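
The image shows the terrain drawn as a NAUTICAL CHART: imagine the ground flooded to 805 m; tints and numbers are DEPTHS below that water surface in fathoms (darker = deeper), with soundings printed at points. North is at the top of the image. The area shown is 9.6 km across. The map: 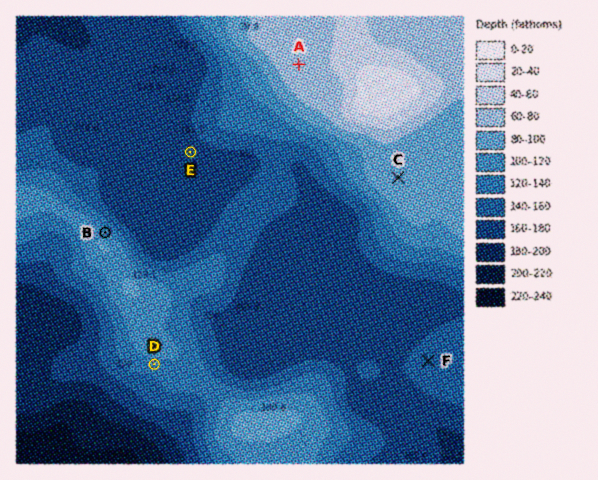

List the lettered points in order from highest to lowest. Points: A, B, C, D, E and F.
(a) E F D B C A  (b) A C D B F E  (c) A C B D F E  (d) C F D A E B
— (c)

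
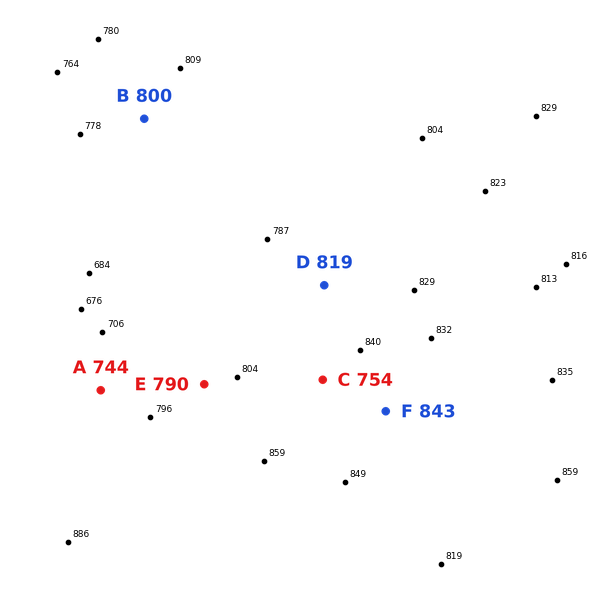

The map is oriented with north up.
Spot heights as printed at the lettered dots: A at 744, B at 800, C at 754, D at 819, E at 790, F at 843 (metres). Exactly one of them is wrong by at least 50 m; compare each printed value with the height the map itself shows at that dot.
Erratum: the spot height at C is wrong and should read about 842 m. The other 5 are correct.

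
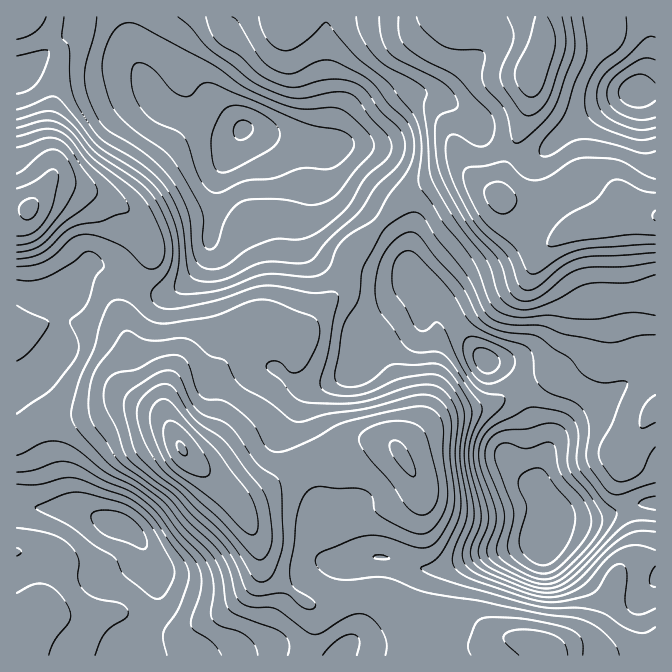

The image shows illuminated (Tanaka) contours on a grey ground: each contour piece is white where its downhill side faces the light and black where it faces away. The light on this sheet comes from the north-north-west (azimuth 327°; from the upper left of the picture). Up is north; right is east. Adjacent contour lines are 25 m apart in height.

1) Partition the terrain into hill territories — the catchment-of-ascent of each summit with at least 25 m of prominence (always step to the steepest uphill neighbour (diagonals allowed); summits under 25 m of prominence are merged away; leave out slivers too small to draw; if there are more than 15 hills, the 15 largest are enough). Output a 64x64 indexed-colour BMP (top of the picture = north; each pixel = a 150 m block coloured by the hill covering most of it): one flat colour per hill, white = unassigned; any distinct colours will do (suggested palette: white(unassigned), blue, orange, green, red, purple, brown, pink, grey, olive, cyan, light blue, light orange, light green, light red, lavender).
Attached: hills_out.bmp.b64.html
<image width="64" height="64" href="data:image/bmp;base64,Qk12CAAAAAAAAHYAAAAoAAAAQAAAAEAAAAABAAQAAAAAAAAIAAATCwAAEwsAABAAAAAAAAAA////ALR3HwAOf/8ALKAsACgn1gC9Z5QAS1aMAMJ34wB/f38AIr28AM++FwDox64AeLv/AIrfmACWmP8A1bDFAHd3d3d3dxEREREREREREREWZmZmZmZmZmZmZmZmZmZhd3d3d3d3ERERERERERERERFmZmZmZmZmZmZmZmZmZmF3d3d3d3dxEREREREREREREWZmZmZmZmZmZmZmZmZmYXd3d3d3d3ERERERERERERERZmZmZmZmZmZmZmZmZmZhd3d3d3d3dxERERERERERERFmZmZmZmZmZmZmZmZmZhF3d3d3d3d3EREREREREREREWZmZmZmZmZmZmZmZmZmYXd3d3d3d3cRERERERERERERZmZmZmZmZmZmZmZmZmZhd3d3d3d3dxERERERERERERFmZmZmZmZmZmZmZmZmZmZ3d3d3d3d3EREREREREREREWZmZmZmZmZmZmZmZmZmZnd3d3d3d3ERERERERERERFBZmZERERGZmZmZmZmZmZmd3d3d3d3cRERERERERERREREREREREREZmZmZmZmZmZ3d3d3d3cRERERERERERFERERERERERERERGZmZmZmZnd3d3d3cREREREREREREURERERERERERERERmZmZmZmd3d3d3ERERERERERERERRERERERERERERERIZmZmZmZ3d3cRERERERERERERERFEREREREREREREREiIiIhmZhEREREREREREREREREREURERERERERERERESIiIiIiIERERERERERERERERERERFERERERERERERESIiIiIiIgREREREREREREREREREREURERERERERERERIiIiIiIiBERERERERERERERERERERREREREREREREREiIiIiIiIERERERERERERERERERERRERERERERERERERIiIiIiIgRERERERERERERERERERFEREREREREREREREiIiIiIiBEREREREREREREREREREUREREREREREREREIoiIiIiIEREREREREREREREREREUREREREREREREREQiiIiIiIgRERERERERERERERERERRERERERERERERERCIoiIiIiBERERERERERERERERERFERERERERERERERCIiIoiIiIEREREREREREREREREREUREREREREREREREIiIiIoiIgRERERERERERERERERERFEREREREREREREQiIiIiKIiBERERERERERERERERERERFEREREREREREQiIiIiIiiIERERERERERERERERERERERFEREREREREQiIiIiIiIigREREREREREREREREREREREUREREREREIiIiIiIiIiIhERERERERERERERERERERERREREREREIiIiIiIiIiIiERERERERERERERERERERERFEREREREIiIiIiIiIiIiIRERERERERERERERERERERERREREREQiIiIiIiIiIiIhEREREREREREREREREREREREUREREQiIiIiIiIiIiIiERERERERERERERERERERERERFERERCIiIiIiIiIiIiIRERERERERERERERERERERERERRERCIiIiIiIiIiIiIlVVERERERVVEREREREREREREREURCIiIiIiIiIiIiIiVVVVEREVVVVRERERERERERERERRCIiIiIiIiIiIiIiJVVVVREVVVVVURERERERERERERESIiIiIiIiIiIiIiIlVVVVVVVVVVVVERERERERERERESIiIiIiIiIiIiIiIiVVVVVVVVVVVVURERERERERERERIiIiIiIiIiIiIiIiJVVVVVVVVVVVVRERERERERERERIiIiIiIiIiIiIiIiIlVVVVVVVVVVVVURERERERERERIiIiIiIiIiIiIiIiIiVVVVVVVVVVVVVRERERERERERIiIiIiIiIiIiIiIiIiJVVVVVVVVVVVVVERERERERERIiIiIiIiIiIiIiIiIiIlVVVVVVVVVVVVURERERERERIiIiIiIiIiIiIiIiIiIiVVVVVVVVVVVVVRERERERESIiIiIiIiIiIiIiIiIiIiJVVVVVVVVVVVVVERERERERIiIiIiIiIiIiIiIiIiIiIlVVVVVVVVVVVVURERERERIiIiIiIiIiIiIiIiIiIiIiVVVVVVVVVVVVVVEREREREiIiIiIiIiIiIiIiIiIiIiJVVVVVVVVVVVVVURERERESIiIiIiIiIiIjMzIiIiIiIlVVVVVVVVVVVVVVERETMzMzIiIiIiIiIzMzMyIiIiIiVVVVVVVVVVVVVTMxMzMzMzMzIiIiIiIjMzMzMiIiIiJVVVVVVVVVVVMzMzMzMzMzMzMyIiIiIjMzMzMzIiIiIlVVVVVVVVVTMzMzMzMzMzMzMzMiIiIjMzMzMzMzIiIiVVVVVVVVVTMzMzMzMzMzMzMzMzIiIzMzMzMzMzMzIiJVVVVVVVVTMzMzMzMzMzMzMzMzMzMzMzMzMzMzMzMzM1VVVVVVVVMzMzMzMzMzMzMzMzMzMzMzMzMzMzMzMzMzlVVVVVVVMzMzMzMzMzMzMzMzMzMzMzMzMzMzMzMzMzOZVVVVVVUzMzMzMzMzMzMzMzMzMzMzMzMzMzMzMzMzM5mVVVVVUzMzMzMzMzMzMzMzMzMzMzMzMzMzMzMzMzMzmZlVVVWTMzMzMzMzMzMzMzMzMzMzMzMzMzMzMzMzMzOZmZmZmZMzMzMzMzMzMzMzMzMzMzMzMzMzMzMzMzMzM5mZmZmZkzMzMzMzMzMzMzMzMzMzMzMzMzMzMzMzMzMz"/>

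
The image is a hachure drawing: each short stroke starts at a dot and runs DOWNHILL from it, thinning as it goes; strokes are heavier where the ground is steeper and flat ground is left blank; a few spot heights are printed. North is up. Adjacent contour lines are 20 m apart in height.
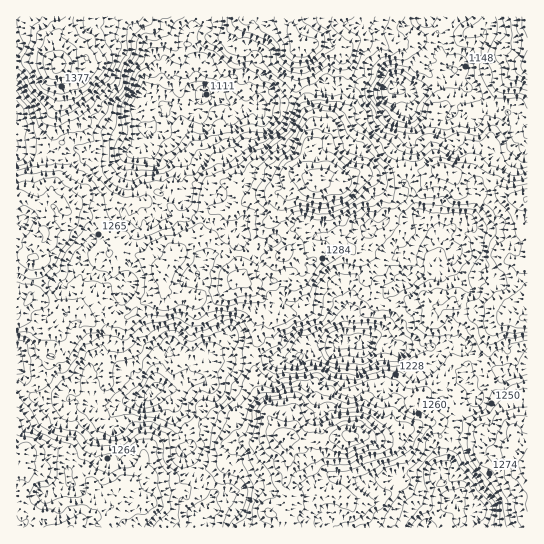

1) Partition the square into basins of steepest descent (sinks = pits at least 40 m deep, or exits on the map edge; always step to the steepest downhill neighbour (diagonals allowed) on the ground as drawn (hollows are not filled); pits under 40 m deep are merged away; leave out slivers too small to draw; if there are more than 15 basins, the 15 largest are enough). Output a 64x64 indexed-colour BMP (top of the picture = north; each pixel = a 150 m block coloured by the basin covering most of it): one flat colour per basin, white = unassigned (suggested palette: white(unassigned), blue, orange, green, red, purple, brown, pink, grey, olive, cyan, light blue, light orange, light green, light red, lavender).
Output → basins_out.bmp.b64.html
<image width="64" height="64" href="data:image/bmp;base64,Qk12CAAAAAAAAHYAAAAoAAAAQAAAAEAAAAABAAQAAAAAAAAIAAATCwAAEwsAABAAAAAAAAAA////ALR3HwAOf/8ALKAsACgn1gC9Z5QAS1aMAMJ34wB/f38AIr28AM++FwDox64AeLv/AIrfmACWmP8A1bDFACIiIiIRERERERREREREREREVVVVVVVVVVVVVVVVVVVVIiIiIiIiERERRERERERERERVVVVVVVVVVVVVVVVVVVUiIiIiIiISERRERERERERERVVVVVVVVVVVVVVVVVVVVSIiIiIiIiIkREREREREREREVVVVVREVVVVVVVVVVVVVIiIiIiJCIkREREREREREREQiIhEREREVVVVVVVVVVVUiIiIiJERERERERERERERERCIiERERERFVVVVVVVVVVSIiIiIkREREREREREREREREIiEREREREVVVVVVVVVVVIiIiIkREREREREREREFEREQiIREREREVVVVVVVVVVVVERCIkREREREREREREERFERCIRERERERVVVVVVVVVVIkRERERERERERERERERBERREIhERERERFVVVVVVVVVUiREREREREREREREREREQREUQhERERERFVVVVVVVVSIiJEREREREREREREREREREREQRERERERERVVVVVRESIRIkRERERERERERERERERERERBERERERERERVVURERERESRERERERERERERERERERERBERERERERERERERERERERJERERERERERERERERERERBEREREREREREREREREREREUREREREREREREREREREREERERERERERERERERERERERREREREREREREREREREREQRERERERERERERERERERERERREREREREREREREREREQREREREREREREREREREREREREURERERERERERERERERBERERERERERERERERERERERERFEREREREREREREREREEREREREREREREREREREREREREUREREREREREREREREQREREREREREREREREREREREREREUREREREREREREREQREREREREREREREREREREREREREUREREREREREREREREERERERERERERERERERERERERERREREREREREREREREQRERERERERERERERERERERERERFERERERERERERERERBEREREREREREREREREREREREREiREREREREREREREREERERERERERERERERERERERESIiIkREQRRERERERERERBERERERERERERERERERERESIiESESEREUREREREREREERERERERERERERERERERERIhEREREREREUREREREREQREREREREREREREREREREREiERERERERERESIiJEREQRERERERERERERERERERERESIRERERERERERIiIiIkQiIhERERERERERERERERERESIhERERERERERIiIiIiIiIiIhERERERERERERERERERIiEREREREREREyIiIiIiIiIiIREREREREREREREREREiIREREREREREzMiIiIiIiIiISERERERERERERERERERIiEREREREzMzMzIiIiIiIiIiIhEREREREREREREREREiIRERERETMzMzMiIiIiIiIiIiERERERERERERERERESIiERERESMzMzMzMiIiIiIiIiIRERERERERERERERERIiIRERESIjMzMzMyIiIiIiIiIhERERERERERERERERIiIhEREiIiMzMzMzMiIiIiIiIiEREREREREREREREREiIiIRIiIiIzMzMzMyIiIiIiIiIRERERERERERERERESImYiMiIiIjMzMzMzIiIiIiIiIhERERERERERERERERJmZjMzMzMzMzMzMzMiIiIiIiIiERERERERERERERESImZmYzMzMzMzMzMzMzIiIjMzMiIRERERERERERERESIiZmZjMzMzMzMzMzMzMzMzMzMzIiIhERERERERERESIiJmZmMzMzMzMzMzMzMzMzMzMzMzIiIiIiEREREiEiIiImZmYzMzMzMzMzMzMzMzMzMzMzIiIiIiIiIiIiIiIiIiZmZjMzMzMzMzMzMzMzMzMzMzMiIiIiIiIiIiIiIiIiJmZmMzMzMzMzMzMzMzMzMzMzMyIiIiIiIiIiIiIiIiImZmYzMzMzMzMzMzMzMzMzMzMzIiIiIiIiIiIiIiIiIiZmZjMzMzMzMzMzMzMzMzMzMzMiIiIiIiIiIiIiIiIiJmZmMzMzMzMzMzMzMzMzMzMzMyIiIiIiIiIiIiIiIiImZmYzMzMzMzMzMzMzMzMzMzMzIiIiIiIiIiIiIiIiIiZmZjMzMzMzMzMzMzMzMzMzMzIiIiIiIiIiIiIiIiIiJmZmMzMzMzMzMzMzMzMzMzMzMiIiIiIiIiIiIiIiIiImZmYzMzMzMzMzMzMzMzMzMzMyIiIiIiIiIiIiIiIiIiZmZjMzMzMzMzMzMzMzMzMzMyIiIiIiIiIiIiIiIiIiJmZmMzMzMzMzMzMzMzMzMzMzIiIiIiIiIiIiIiIiIiImZmYyIjMzMzMzMzMzMzMzMzMiIiIiIiIiIiIiIiIiIiIiIjIiIzMzMzMzMzMzMzMzMyIiIiIiIiIiIiIiIiIiIiIiMyIzMzMzMzMzMzMzMzMzIiIiIiIiIiIiIiIiIiIiIiIzMzMzMzMzMzMzMzMzMzMiIiIiIiIiIiIiIiIiIiIiIjMzMzMzMzMzMzMzMzMzMyIiIiIiIiIiIiIiIiIiIiIiIzMzMzMzMzMzMzMzMzMyIiIiIiIiIiIiIiIiIiIiIiIiMzMzMzMzMzMzMzMzMzIiIiIiIiIiIiIiIiIiIi"/>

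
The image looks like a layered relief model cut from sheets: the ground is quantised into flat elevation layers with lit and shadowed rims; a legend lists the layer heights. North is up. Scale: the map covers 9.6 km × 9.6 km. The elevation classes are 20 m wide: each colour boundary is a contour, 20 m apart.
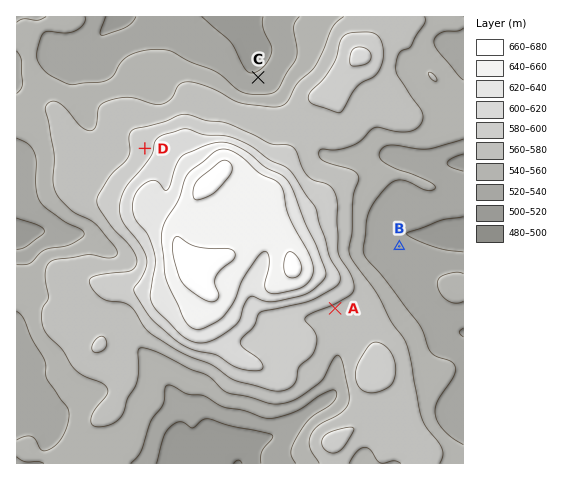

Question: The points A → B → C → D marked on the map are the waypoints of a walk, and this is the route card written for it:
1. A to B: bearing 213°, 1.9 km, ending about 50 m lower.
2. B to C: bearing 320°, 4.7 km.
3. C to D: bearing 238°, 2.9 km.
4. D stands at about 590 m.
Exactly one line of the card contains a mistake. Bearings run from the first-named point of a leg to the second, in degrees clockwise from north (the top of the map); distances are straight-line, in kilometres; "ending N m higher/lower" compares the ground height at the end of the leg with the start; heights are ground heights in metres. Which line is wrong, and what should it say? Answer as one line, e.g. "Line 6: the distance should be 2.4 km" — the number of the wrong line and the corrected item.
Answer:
Line 1: the bearing should be 046°.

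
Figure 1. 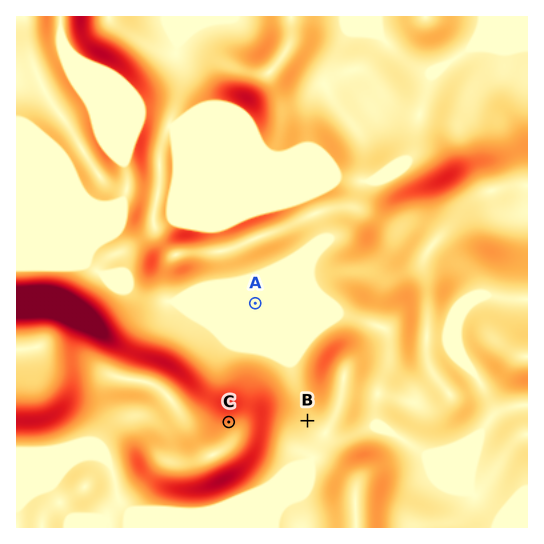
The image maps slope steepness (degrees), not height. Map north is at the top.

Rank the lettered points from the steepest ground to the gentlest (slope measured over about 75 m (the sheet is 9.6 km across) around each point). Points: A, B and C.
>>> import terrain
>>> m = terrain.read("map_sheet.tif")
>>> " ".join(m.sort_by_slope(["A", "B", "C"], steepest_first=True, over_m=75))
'C B A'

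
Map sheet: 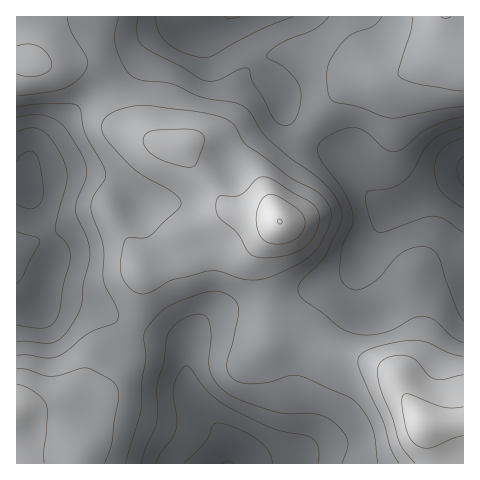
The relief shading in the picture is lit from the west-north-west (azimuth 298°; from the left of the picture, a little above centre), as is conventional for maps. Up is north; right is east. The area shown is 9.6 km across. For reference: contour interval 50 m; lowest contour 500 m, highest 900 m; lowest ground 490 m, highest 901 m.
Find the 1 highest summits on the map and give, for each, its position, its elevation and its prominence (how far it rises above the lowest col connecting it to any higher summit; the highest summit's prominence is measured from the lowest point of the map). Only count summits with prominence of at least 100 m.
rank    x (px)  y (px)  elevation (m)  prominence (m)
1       280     222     901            411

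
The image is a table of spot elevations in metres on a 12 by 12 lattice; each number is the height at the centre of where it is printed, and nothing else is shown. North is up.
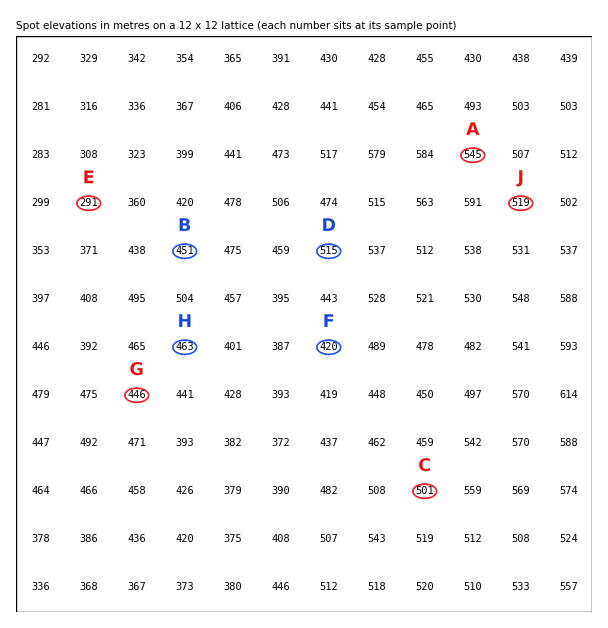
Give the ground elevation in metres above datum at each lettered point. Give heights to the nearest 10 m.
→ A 550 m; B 450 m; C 500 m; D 520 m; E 290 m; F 420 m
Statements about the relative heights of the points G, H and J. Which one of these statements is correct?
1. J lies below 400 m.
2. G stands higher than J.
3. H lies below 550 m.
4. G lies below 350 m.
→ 3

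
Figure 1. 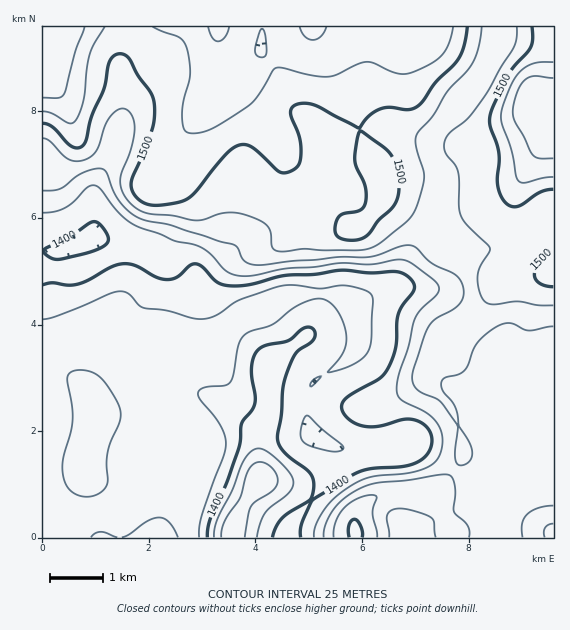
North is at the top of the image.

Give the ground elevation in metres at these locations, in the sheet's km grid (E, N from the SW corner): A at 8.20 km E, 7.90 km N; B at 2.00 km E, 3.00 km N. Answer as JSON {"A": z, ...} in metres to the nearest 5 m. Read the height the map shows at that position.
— {"A": 1485, "B": 1360}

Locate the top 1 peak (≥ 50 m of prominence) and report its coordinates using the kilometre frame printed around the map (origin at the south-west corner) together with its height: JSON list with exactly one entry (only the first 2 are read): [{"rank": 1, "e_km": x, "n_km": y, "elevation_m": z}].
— [{"rank": 1, "e_km": 4.09, "n_km": 1.11, "elevation_m": 1469}]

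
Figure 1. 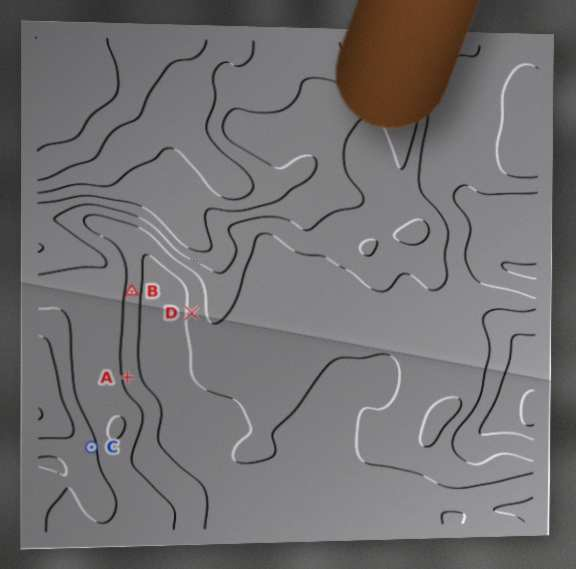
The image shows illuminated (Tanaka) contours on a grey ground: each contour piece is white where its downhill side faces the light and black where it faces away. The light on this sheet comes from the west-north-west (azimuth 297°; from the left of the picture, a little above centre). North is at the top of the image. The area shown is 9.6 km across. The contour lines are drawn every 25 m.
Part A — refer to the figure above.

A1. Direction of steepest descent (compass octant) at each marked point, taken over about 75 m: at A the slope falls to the E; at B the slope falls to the E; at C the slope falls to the E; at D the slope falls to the W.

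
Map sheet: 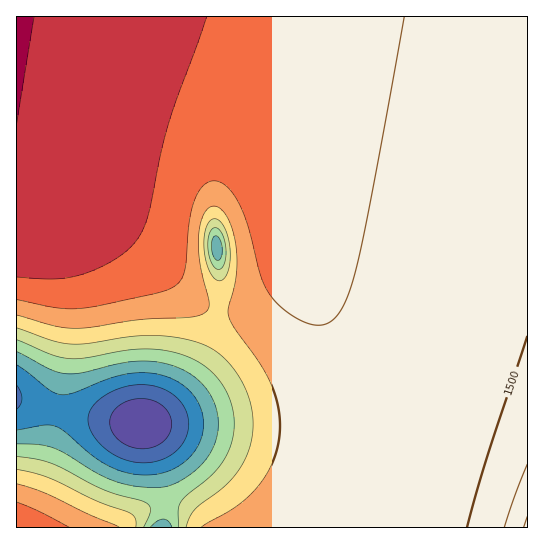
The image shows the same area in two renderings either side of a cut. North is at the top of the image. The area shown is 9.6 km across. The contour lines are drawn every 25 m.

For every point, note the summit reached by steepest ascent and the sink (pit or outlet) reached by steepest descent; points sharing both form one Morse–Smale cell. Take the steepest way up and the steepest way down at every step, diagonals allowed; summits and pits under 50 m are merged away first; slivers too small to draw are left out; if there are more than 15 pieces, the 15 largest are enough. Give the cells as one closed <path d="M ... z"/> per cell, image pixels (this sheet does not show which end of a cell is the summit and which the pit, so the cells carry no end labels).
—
<path d="M527 16l-511 1 1 24 125 22 49 14 16 8 23 18 25 32 20 50 16 65 42 85 8 23 7 29 1 52-4 24-8 27-19 38 210-1z"/><path d="M19 191l-3 0 0 208 6 4 48 10 72 11 9 14 10 35 4 22-2 33 154 0 16-29 10-25 6-35 0-41-8-40-8-23-37-72-7-21 0 28-9 19-23 16-16 6-19 1-12-3-16-9-52-53-28-20-37-18z"/><path d="M19 41l-3 1 1 149 60 18 44 22 21 16 43 45 14 12 11 5 12 3 24-3 16-6 18-14 9-19 0-20-12-56-9-29-13-30-25-32-23-18-38-16-47-10z"/><path d="M17 400l0 128 146-1 2-12-2-36-8-30-13-25-72-11z"/>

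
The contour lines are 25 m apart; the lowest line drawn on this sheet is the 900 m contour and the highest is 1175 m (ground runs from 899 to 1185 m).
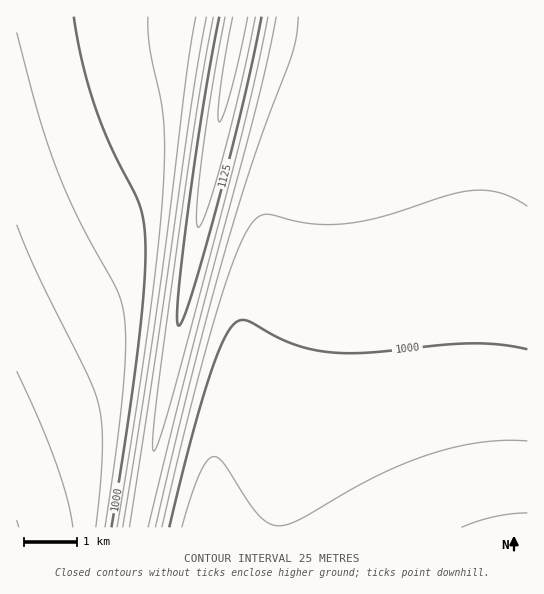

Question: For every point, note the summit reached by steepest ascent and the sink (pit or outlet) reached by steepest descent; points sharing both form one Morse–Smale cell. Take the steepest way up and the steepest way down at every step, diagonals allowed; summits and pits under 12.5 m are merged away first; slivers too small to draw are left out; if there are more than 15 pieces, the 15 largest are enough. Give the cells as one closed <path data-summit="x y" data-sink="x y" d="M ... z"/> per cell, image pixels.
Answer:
<path data-summit="238 27" data-sink="527 527" d="M527 16l-287 1-101 511 389-1z"/><path data-summit="238 27" data-sink="17 527" d="M239 16l-223 1 1 511 122-1 101-506z"/>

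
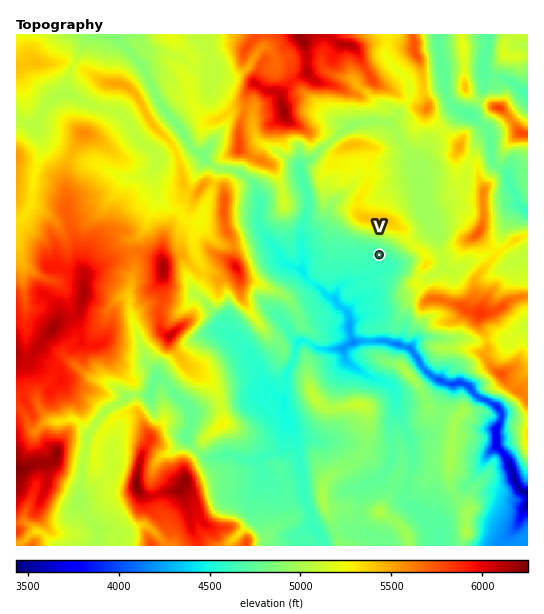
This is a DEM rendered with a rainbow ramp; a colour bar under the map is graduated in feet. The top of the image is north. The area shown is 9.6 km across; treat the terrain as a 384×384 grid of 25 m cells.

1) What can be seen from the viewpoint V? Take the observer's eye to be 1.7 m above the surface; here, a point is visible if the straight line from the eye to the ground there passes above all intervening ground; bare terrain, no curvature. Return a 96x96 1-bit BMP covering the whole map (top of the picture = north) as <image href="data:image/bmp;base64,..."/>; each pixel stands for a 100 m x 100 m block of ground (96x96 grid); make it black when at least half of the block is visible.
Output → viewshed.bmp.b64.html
<image width="96" height="96" href="data:image/bmp;base64,Qk2+BAAAAAAAAD4AAAAoAAAAYAAAAGAAAAABAAEAAAAAAIAEAAATCwAAEwsAAAIAAAAAAAAA////AAAAAAAAAAAAABAAAAAAAAAAAAAAADAAAAAAAAAAAAAAAAAAAAAAAAAAAAAAD8AAAAAAAAAAAAAAH4AAAAAAAAAAAAAAHgAAAAAAAAAAAAAAOAAAAAAAAAAAAAAAOAAAAAAAAAAAAAAAOAAAAAAAAAAAAACAeAAAAAAAAAAAAAGAeAAAAAAAAAACAAOA+AAAAAAAAAADAAOA8AAAAAAAAAADAAGJ4AAAAAAAAAAAgAHNwAAAAAAAAACAgAH/wAAAAAAAAACAgAH/gAAAAAAAAACAgAHAAAAAAAAAAAABgAD4AAAAAAAAAAADgABwAAAAAAAAAAAAAABwAAAAAAAAAAAAAADgACAAAAAAAAAAAADAAfAAAAAAAAAAAAAAA+AAAAAAAAAAAAAAA+AAAAAAAAAAAAAAA4AAAAAAAAAAAAAAAwAAf/AAAAAAAAAAAwAA//AAAAAAAAAAAwAB/8AAAAAAAAAABwAB/4AAAAAAAAAABwAB/wAAAAAAAAAAHgAD/gAgAAAAAAAAfgAD/gBgAAAAAAAAeAAD/ADAAAAAAAAAAAAD+AeAAAAAAAAAAAAD+B+AAAAAAAAAAAAjAPwAAAAAAAAEAAAgAAAAAAAAAAAEAABAYAAAAAAAAAAGAAGA+AAAAAAAAAADAAMD+HAAAAAAAAABAAMD+P4AAAAAAAAAAAYH+H4AAAAAAAAAAAwH8BAAAAAAAAAAABgP4AAQAAAAAAAAABgf4HwwAAAAAAAAADAfgB4cAAAAAAAAADB/AAeGAAAAAAAAADP+A4fAAAAAAAAAAD/4AP/gAAAAAAAAAD/gAH/gAAAAAAAAAD+ADP/wAAAAAAAAAH8ADf/4AAAAAAAAAH4AGf/4AAAAAAAAAHwAGf/wAAAAAAAAAHwAEf/gAAAAAAAAAHgAEP/AAAAAAAAAAPgAAf8AAAAAAAAAAPgAAf8AAAAAAAAAAPAAAfwAAAAAAAAAAfAgAMAAAAAAAAAAAfAwAAAAAAAAAAAAAeAwAAAAAAAAAAAAAeAwAAAAAAAAAAAAAcAwAAAAAAAAAAAAAcAgAAAAAAAAAAAAAYAgAAAAAAAAAAAAAYAAAAAAAAAAAAAAAAAAAAAAAAAAAAAAAAAAAAAAAAAAAAAAAAeAAAAAAAAAAAAAAA8AAAAAAAAAAAAAAPAAAAAAAAAAAAAAAGAAAAAAAAAAAAAAACAAAAAAAAAAAAAAAAAAAAAAAAAAAAAAAAAAAAAAAAAAAAAAAAAAAAAAAAAAAAAAAAAAAAAAAAAAAAAAAAAAAAAAAAAAAAAAAAAAAAAAAAAAAAAAAAAAAAAAAAAAAAAAAAAAAAAAAAAAAAAAAAAAAAAAAAAAAAAAAAAAAAAAAAAAAAAAAAAAAAAAAAAAAAAAAAAAAAAAAAAAAAAAAAAAAAAAAAAAAAAAAAAAAAAAAAAAAAAAAAAAAAAAAAAAAAAAAAAAAAAAAAAAAAAAAAAAAAAAAAAAAAAAAAAAAAAAAAAAAAAAAAAAAAAAAAAAAAAAAAAAAAAAAAAAAAAAAAAAAAAAAAA="/>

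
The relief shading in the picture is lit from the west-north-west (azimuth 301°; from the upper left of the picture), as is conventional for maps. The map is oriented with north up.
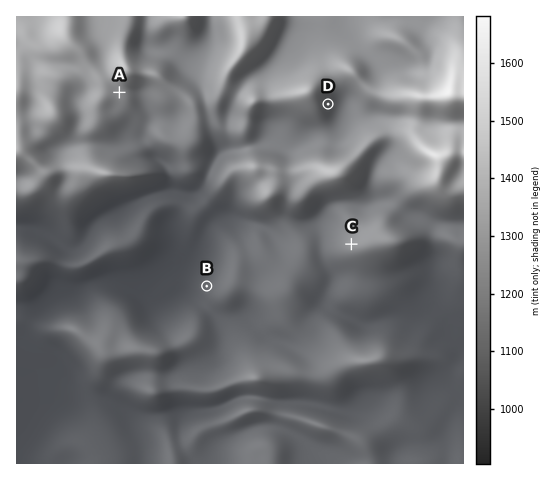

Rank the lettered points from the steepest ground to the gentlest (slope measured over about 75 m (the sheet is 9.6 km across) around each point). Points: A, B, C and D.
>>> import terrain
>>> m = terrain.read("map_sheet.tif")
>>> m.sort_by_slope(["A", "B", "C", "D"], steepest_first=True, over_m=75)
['D', 'B', 'C', 'A']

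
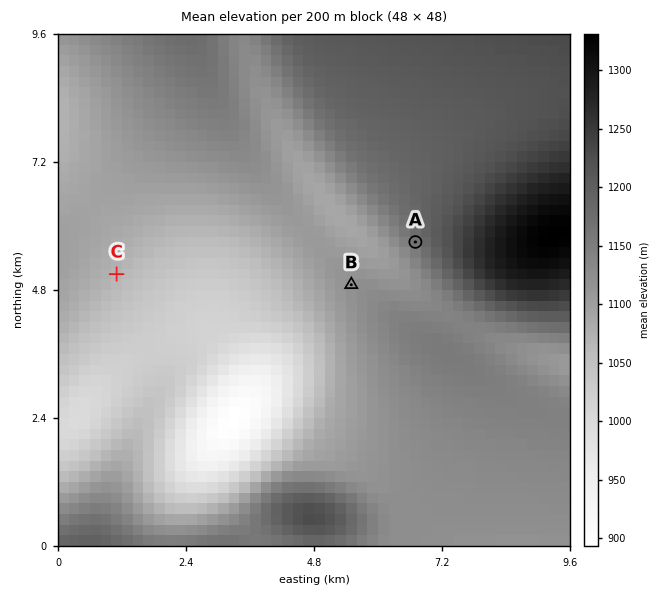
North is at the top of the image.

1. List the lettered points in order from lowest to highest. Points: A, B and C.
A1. C B A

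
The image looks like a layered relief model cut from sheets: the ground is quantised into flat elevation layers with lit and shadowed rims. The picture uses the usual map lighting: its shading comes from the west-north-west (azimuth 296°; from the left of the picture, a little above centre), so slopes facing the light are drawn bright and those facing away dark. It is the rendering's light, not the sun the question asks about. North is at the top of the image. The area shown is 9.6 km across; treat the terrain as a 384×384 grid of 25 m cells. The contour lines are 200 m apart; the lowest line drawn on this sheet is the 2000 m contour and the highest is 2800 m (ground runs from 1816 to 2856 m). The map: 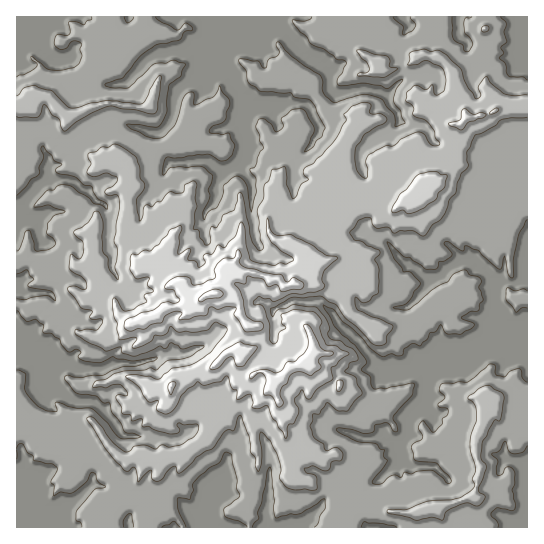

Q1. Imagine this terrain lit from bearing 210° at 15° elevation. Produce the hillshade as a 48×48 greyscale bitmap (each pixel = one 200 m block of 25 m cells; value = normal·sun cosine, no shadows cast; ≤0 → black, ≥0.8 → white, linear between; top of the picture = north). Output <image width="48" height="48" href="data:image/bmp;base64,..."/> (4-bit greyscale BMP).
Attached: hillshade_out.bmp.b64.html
<image width="48" height="48" href="data:image/bmp;base64,Qk32BAAAAAAAAHYAAAAoAAAAMAAAADAAAAABAAQAAAAAAIAEAAATCwAAEwsAABAAAAAAAAAAAAAAABEREQAiIiIAMzMzAERERABVVVUAZmZmAHd3dwCIiIgAmZmZAKqqqgC7u7sAzMzMAN3d3QDu7u4A////ACSqZnh0dWZiJJzKVbvLR6ac7u3JWJkCliWYhWhldlVCRYmGNrupeJWLuHZlSZYpgRWIh0U1iGZGU1VUR6uquFE0EAEABGRpEAZ3mWRHmYl4RGV3aL3KdiEgASIQAkQhADmXiJaamaqJVoaJeLyBR0VTEBAAR2UAAImYdnm7mLiph4ibd6oEp3ZkIAI3uIQAAZmYh3q4VlNVeYmqeMhpQ0MxIUuqiJICe5iIiIqAAAAASXipechxAAAAAWZlV4QpuYd4dngAI2h0Rmiae8gwAAAyN1RCR3VZdohjJXAG7e6olkeKnNcgI4uXpkQRV2V3V3MAIAAP3Myol1aKzdcTadlog1IWeHZlZhAAAAPtmtumeHWbz8IYe7ZlRWVImIdDMQAAPN/qrdl1eIitvWJ6nJQQASNIcyIAAAEkuEMouAAUerrLuDSqmAAAAABGAAAAAAAlMAAAAAAAOKvKgxWpYgAAExBSAAAAAAAlebuTVCEAAUq4MBVmREIDy4V0MiEAAFV73u7v/blVUxRCECQ0EAAP6omWd1MBEqm93cmu/rvO2lEDMQJDAAD/hop4upZEZpq8t0R8+7vO25eKMAaQAA/1FHd6yWVWqJqqQ2ebI1a9y73VABQQAP8gAANplUVHqWdySpmkAAJ4u76gAIAADvMBIzA4d3QZuiM1umiQAiJpZqgQLLmq/1F3hkICNUAqlXd6hVhQioiVAAAEvc7KtAd0MSIAAgApUcmpd5kDzKgwABRUYQACQkhCEABlEAB7Yph2d3UHqGQAAUIAAAA2MnUSAArYYATpQUQBRGMIghIwAAAAAGqSAiAAAc6WVq7FQBAGeIIZcBMgAAAAC7YAAAAADMpjbNxkMBBbmFE4UEQSADIALCACMyEFzapmqYU0NSSWMTAXQUMiABMQaAAkVkSM3Mt3YyIkV2imZ1AoUSIwAQIAZREjQzeZm8yXQzMlZrWJpQDKUgIgAAMwNCI0I2dVZ5mGRERGVWYiACy5UiEBADUgViE0N1ITZTRTQ0VWVkczOeyJUSEBAAEAliEldyAFZEIAElVmVmZqzbqqMBIAAAYDhhI1ZCAnZmIAA0VVZlNbuXV1ABNWVstUZCNAIzI0VUEAEzNEZVR8uFMgAAKruqQDd0NREjJBABECRTNFZYaIhDIAAAE2UwAFuBNEAzRUIAAIqWd4dbiJp1MRJZgUIzEHkAQwSWVmUBOclomZiLmMhFZ5vcYkJGQWICIAyTRDAKy1JFN5q4Z4ADRnZmEiMBADRXQrsAAABtlAMwBUNAAwAQAAAjAiAAAJ3czdABAASoQjZAIQAAAAAiEhEiFFAhA92qukAaqt20EUcwQAAAAAADiXYhAjNBCsYmcQBovdqGZ4gAMAAEMAIlZVVhAAIiW1ATAAHLiGNIqYIAQAEWEJl2QzRlMyNEZAAjAI79phASMyABYSMSBqZ2VTFXiXdTUyIwCu63UiEQAiAJlTIQFlRlVTEzM1UCVWZRnZZCNEMARUAbdAEgFTVDRSIyACADVqp32TMzRVMAZkA3QgEQ=="/>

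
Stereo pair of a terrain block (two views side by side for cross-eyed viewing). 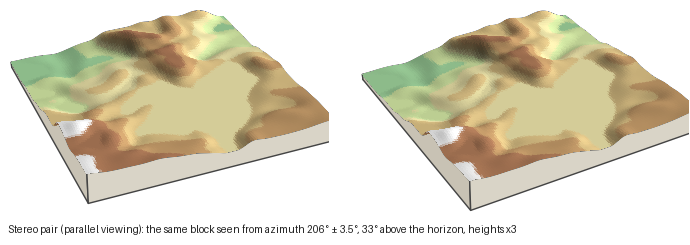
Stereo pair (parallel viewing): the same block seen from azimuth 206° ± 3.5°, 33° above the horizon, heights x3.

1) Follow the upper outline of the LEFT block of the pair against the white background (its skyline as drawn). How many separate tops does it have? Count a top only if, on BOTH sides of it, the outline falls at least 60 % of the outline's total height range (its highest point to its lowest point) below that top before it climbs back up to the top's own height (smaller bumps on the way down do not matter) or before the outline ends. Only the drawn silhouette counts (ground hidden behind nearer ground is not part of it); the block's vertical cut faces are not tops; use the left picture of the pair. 0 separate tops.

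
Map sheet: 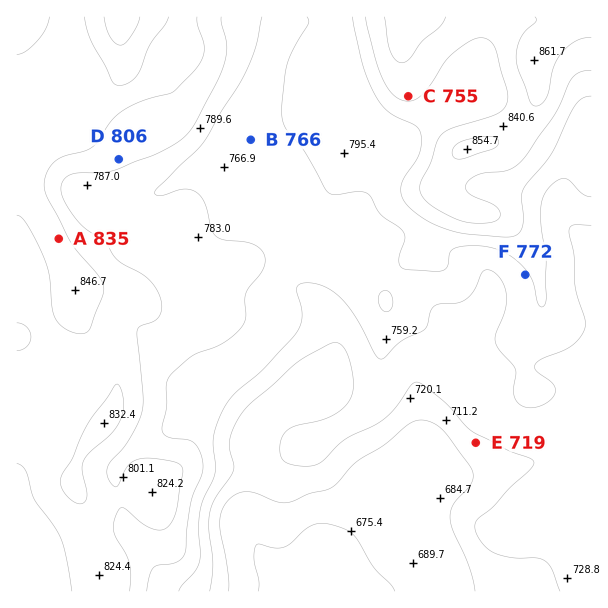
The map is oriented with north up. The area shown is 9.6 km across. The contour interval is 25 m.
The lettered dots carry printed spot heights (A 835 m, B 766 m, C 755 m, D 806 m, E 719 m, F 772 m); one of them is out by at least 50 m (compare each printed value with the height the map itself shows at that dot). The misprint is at C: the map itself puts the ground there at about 830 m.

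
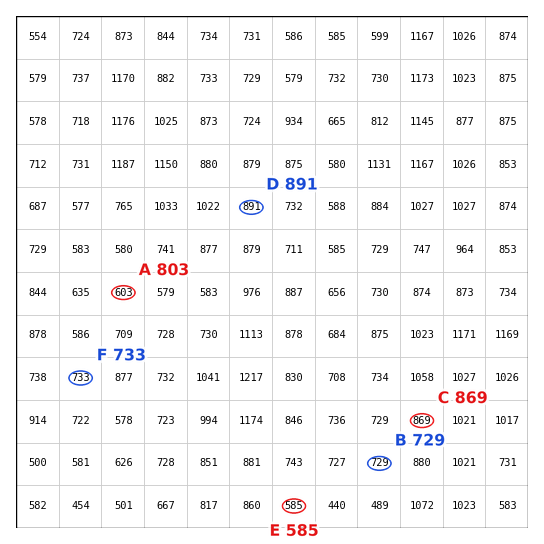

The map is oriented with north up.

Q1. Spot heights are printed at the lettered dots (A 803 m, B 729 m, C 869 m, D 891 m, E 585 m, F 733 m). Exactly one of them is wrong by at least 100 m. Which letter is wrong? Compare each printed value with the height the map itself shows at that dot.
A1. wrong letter A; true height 603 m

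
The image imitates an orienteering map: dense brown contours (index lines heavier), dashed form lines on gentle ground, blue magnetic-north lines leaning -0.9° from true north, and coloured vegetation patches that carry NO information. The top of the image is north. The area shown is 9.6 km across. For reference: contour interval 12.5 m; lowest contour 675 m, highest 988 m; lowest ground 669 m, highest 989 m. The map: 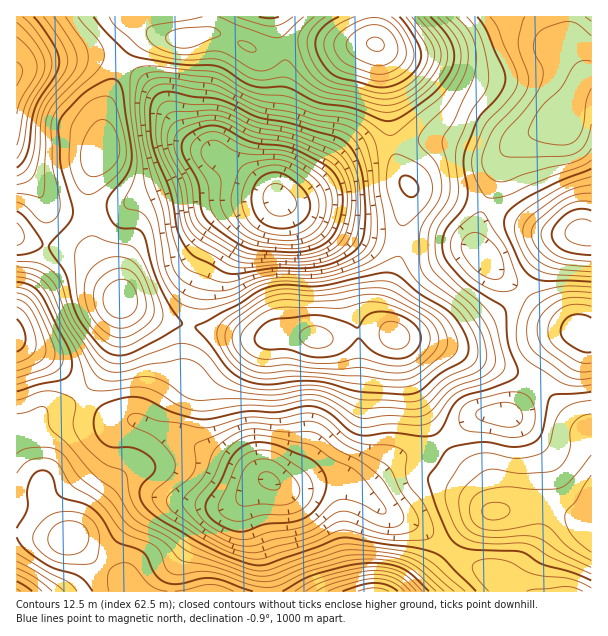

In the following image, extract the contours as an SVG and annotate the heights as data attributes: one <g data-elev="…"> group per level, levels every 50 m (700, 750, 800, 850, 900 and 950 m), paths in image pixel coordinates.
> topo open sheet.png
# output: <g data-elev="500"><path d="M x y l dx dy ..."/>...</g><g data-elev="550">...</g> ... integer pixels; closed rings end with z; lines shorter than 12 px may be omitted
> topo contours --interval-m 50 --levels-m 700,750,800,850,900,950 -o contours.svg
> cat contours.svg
<g data-elev="700"><path d="M273 234l-13-4-9-6-7-12-2-14 3-15 7-10 11-6 13-2 15 5 18 13 8 11 2 13-4 14-10 9-14 5z"/></g><g data-elev="750"><path d="M236 531l-12-4-11-6-6-8-2-7 2-6 13-18 11-24 9-10 14-6 19 2 36 14 12 10 5 11 0 12-7 13-10 11-15 7-27 2-21 7z"/><path d="M591 352l-9 0-12-7-7-6-2-7 2-9 7-7 11-2 10 4"/><path d="M17 319l6 8 3 12-3 8-6 5"/><path d="M293 252l-33-1-12-3-18-9-23-18-6-12-4-29-15-28 0-9 5-8 17-8 15-1 33 16 30 4 12 3 29 14 10 8 7 12 3 14-2 18-5 16-7 9-9 6-13 5z"/></g><g data-elev="800"><path d="M489 591l-13-15-4-9 1-3 4-3 12-2 20 3 18 10 9 3 36 4 19 9"/><path d="M249 558l-21-6-22-12-38-23-11-10-5-7 1-6 19-20 3-6 0-6-6-10-11-12-8-6-20-9-2-5 1-4 5-2 4 0 20 7 46 7 42-11 32 2 25-6 9 0 14 6 19 17 9 5 14 4 24 1 9 3 5 4 1 5-2 13 2 9 4 8 12 15 7 13 4 14-1 4-2 4-9 2-30 0-18-3-24-6-9-1-30 13-45 15-8 1z"/><path d="M506 437l-17-4-19-2-6-2-3-3-2-6 0-6 3-6 4-4 6-3 31-8 13-1 11 3 5 6 3 9 0 10-2 8-5 5-6 3z"/><path d="M591 385l-15 1-11-2-32-20-8-6-5-7-3-7-1-9 1-12 3-11 6-12 5-5 30-9 30 1"/><path d="M500 291l-14-4-14-9-14-15-7-12 0-9 4-10 12-12 12-8 3 0 3 2 20 32 12 32 1 6-3 4-6 3z"/><path d="M17 287l13 4 8 9 22 44 3 13-2 9-6 6-38 12"/><path d="M236 267l-9-3-30-18-8-6-6-10-8-42-14-32-5-15 1-28 2-6 5-5 7-1 20 3 28 1 12 4 26 13 40 9 42 15 8 7 7 12 5 20 1 30-4 22-8 12-15 10-18 5z"/><path d="M591 160l-10 6-30 11-44 18-16 3-5-1-3-3-10-23-1-9 1-9 12-28 26-29 5-7 2-8-4-15-10-21-7-18-7-10"/><path d="M23 17l10 10 12 17 6 12 1 9-4 12-18 30-7 39-6 12"/></g><g data-elev="850"><path d="M444 591l-32-27-11-5-18-3-24-1-15 1-38 11-30 13-10 2-15-2-41-14-26-5-6-3-9-12-8-6-25-10-8-6-18-23-30-24-14-19-7-7-9-3-17 0-9 1-7 5"/><path d="M17 561l21 12 26 18"/><path d="M591 455l-19 24-11 8-7 2-20 0-28-2-17 2-9 3-6 4-3 5-2 8 2 9 3 6 5 3 7 3 15 0 35-6 9 1 7 5 17 18 22 12"/><path d="M198 299l-12-4-9-6-7-10-5-12-8-49-12-35-8-54-2-32 2-13 4-7 8-4 10-1 54 6 44 22 33 5 28 10 29 4 12 5 9 7 5 7 4 11 2 40 6 38-1 16-7 13-15 9-32 11-18 2-28-1-14 2-15 4-27 14-16 2z"/><path d="M17 267l19 3 8 4 7 6 6 8 8 24 7 14 24 36 6 6 6 3 15 1 24-7 38-6 7 2 7 4 14 15 6 5 21 7 33 3 29-5 12 0 15 3 24 12 9 3 25-1 26 2 12-3 24-22 24-10 7-4 5-6 2-7-1-10-4-12-11-20-11-12-32-24-6-7-2-8 0-34 5-9 14-21 3-14-2-12-3-9-5-7-12-12-1-8 5-10 19-18 7-10 14-23 4-17 0-12-4-10-7-11-11-10"/><path d="M591 193l-16 2-14 6-25 21-3 5-2 6 2 7 4 8 13 12 14 4 27 3"/><path d="M65 17l20 28 3 9 0 9-7 12-27 28-7 13-2 10 0 59-2 10-4 2-22-4"/></g><g data-elev="900"><path d="M416 591l-9-10-9-6-11-3-12-2-16 2-29 7-13 5-11 7"/><path d="M60 554l14 0 10-5 4-6 1-7-2-6-4-5-8-4-9 0-7 2-7 5-4 8 0 7 5 6z"/><path d="M389 380l16-1 12-4 25-21 4-6 2-6-4-13-9-12-37-23-11-5-21-1-48 8-31-2-12 1-15 7-24 16-7 6-3 8 0 12 7 12 10 10 12 6 12 1 27-2 69 5z"/><path d="M120 338l12-3 15-11 6-7 1-9-7-24-9-17-10-8-14-2-12 3-11 9-5 10-2 14 4 16 7 13 12 11z"/><path d="M89 176l7 0 11-4 7-7 5-9 1-9-3-12-6-11-6-4-6 0-6 4-6 10-5 10-2 11 1 9 3 7z"/><path d="M202 17l-50 9-5 4 0 6 7 9 14 7 18 3 26-4 7 0 9 4 21 13 9 3 11-1 13-9 5-1 20 21 14 9 65 15 15-3 16-10 14-14 9-15 1-9-3-10-5-9-15-18"/><path d="M304 17l-20 18-8 3-36-12-21-9"/></g><g data-elev="950"><path d="M389 591l-15-3-16 3"/><path d="M316 348l7 0 6-3 4-4 0-5-4-5-8-4-7-1-7 1-7 6 0 6 6 6z"/><path d="M390 348l8 1 6-2 4-3 2-6-2-6-3-5-6-4-7-2-10 3-3 9 3 9z"/><path d="M354 17l-16 8-10 8-4 9 2 11 7 12 8 6 30 9 10 1 11-2 10-5 8-8 4-9-1-9-6-13-8-11-8-7"/></g>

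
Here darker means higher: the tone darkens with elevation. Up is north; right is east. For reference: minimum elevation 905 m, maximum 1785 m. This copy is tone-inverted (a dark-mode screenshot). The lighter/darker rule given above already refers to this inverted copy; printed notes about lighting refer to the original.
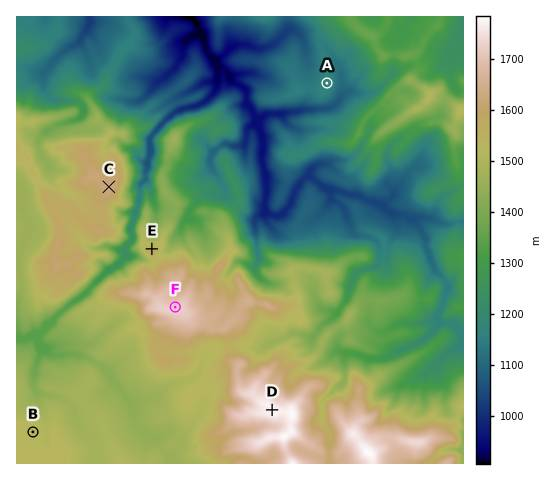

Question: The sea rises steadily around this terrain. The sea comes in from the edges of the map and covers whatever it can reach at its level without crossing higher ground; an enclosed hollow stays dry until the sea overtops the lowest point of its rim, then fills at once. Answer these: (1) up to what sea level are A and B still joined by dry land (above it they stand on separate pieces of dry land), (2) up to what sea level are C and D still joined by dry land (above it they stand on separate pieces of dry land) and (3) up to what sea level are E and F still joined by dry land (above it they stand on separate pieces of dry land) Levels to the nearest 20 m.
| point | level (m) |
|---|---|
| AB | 1140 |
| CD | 1340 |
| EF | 1540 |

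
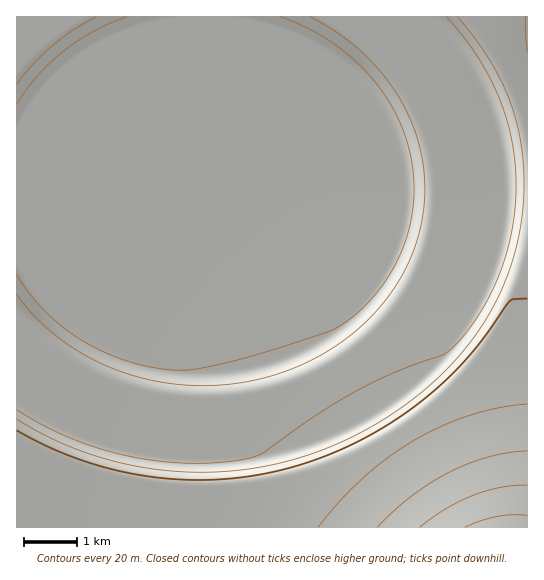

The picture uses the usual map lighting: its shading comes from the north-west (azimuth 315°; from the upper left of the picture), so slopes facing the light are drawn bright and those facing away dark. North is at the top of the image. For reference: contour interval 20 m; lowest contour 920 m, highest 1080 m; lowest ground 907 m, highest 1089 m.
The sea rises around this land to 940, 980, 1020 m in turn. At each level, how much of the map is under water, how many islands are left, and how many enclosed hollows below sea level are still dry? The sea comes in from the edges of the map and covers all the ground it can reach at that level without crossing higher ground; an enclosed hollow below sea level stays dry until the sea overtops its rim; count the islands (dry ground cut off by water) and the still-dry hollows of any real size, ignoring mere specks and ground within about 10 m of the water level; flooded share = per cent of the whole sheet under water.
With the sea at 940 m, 49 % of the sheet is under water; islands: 0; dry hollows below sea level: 0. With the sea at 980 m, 78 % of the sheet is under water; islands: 0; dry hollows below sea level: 0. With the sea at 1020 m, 93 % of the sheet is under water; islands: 0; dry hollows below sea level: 0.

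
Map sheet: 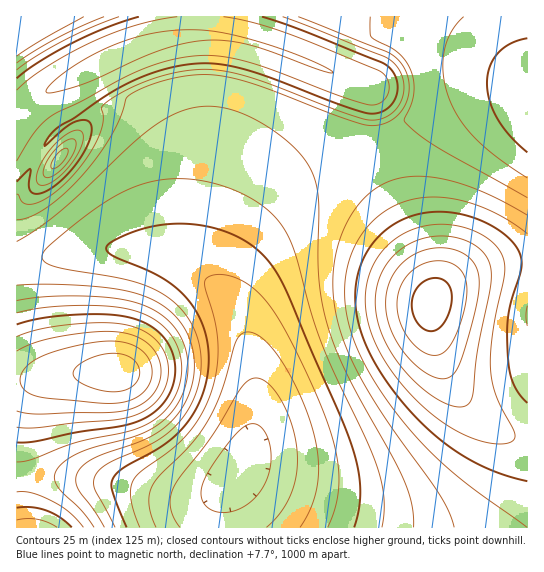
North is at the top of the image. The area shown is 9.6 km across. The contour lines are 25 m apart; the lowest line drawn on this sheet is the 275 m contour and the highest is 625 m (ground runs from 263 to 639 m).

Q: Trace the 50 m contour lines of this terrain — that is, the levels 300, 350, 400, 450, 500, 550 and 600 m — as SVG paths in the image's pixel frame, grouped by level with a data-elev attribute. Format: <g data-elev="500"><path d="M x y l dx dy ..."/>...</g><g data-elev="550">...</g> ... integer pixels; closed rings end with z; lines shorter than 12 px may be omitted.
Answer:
<g data-elev="300"><path d="M180 527l-7-10-3-11 1-11 3-9 38-51 29-47 6-7 8-3 7 1 7 5 13 18 11 25 4 26-1 21-5 20-10 18-15 15"/></g><g data-elev="350"><path d="M140 527l-9-28 0-10 2-8 8-10 30-21 16-16 15-20 10-24 5-24 1-25-4-22-9-36 1-4 3-2 10-3 12 2 14 6 12 9 10 12 22 34 28 58 15 42 7 33-2 29-4 15-5 13"/></g><g data-elev="400"><path d="M115 527l-20-37-1-7 1-6 4-7 9-7 38-16 15-9 12-9 9-11 11-17 6-20 2-20-3-20-5-15-9-13-11-12-14-9-14-7-18-5-74-14-8-4-2-3-1-4 5-8 23-19 25-19 20-13 31-13 16-3 16-1 16 1 17 3 32 11 26 17 9 9 8 11 9 23 16 57 11 32 13 31 32 67 11 28 6 30 0 15-2 13"/><path d="M527 178l-29-20-22-19-15-18-12-22-6-24 1-22 7-20 13-16"/></g><g data-elev="450"><path d="M94 527l-12-16-24-24-3-8 1-8 8-9 12-8 18-7 45-12 15-8 12-9 12-15 8-18 2-20-3-19-8-15-11-13-15-9-18-7-24-4-34-2-32 1-26 4"/><path d="M17 220l10-2 12-6 28-21 21-22 19-26 12-22 8-24 14-8 23-8 18-4 17-2 15 0 17 3 31 9 75 29 30 9 16-1 8-4 7-5 8-13 3-15-3-15-8-13-12-8-88-34"/><path d="M527 215l-36-19-33-13-29-6-27 1-21 7-19 16-16 22-10 28-3 24 1 26 5 25 9 27 13 26 18 30 62 88 8 16 5 14"/><path d="M104 17l-47 21-40 25"/></g><g data-elev="500"><path d="M72 527l-13-10-13-7-15-3-14 1"/><path d="M17 442l17 0 43-10 42-6 23-6 13-9 11-12 7-13 2-16-3-17-8-15-13-12-18-8-24-3-34 0-33 3-25 6"/><path d="M527 403l-8-9-5-9-4-11-2-13-1-27 1-19 14-50-2-11-6-11-12-11-16-9-19-7-18-4-18 0-17 3-16 7-13 9-12 12-9 14-6 16-3 17 1 17 3 19 7 19 9 18 14 21 17 22 19 20 18 16 20 14 20 11 22 8 22 6"/><path d="M17 182l13-13-1 17 3 7 9 0 13-7 15-13 12-16 8-16 3-14-2-4-3-2-5-1-7 2-10 6-20 18 2-7 6-8 69-45 27-12 26-7 32-4 31 5 28 8 70 27 31 10 8 0 7-1 7-5 4-5 4-9 0-11-4-9-7-8-81-34-43-14"/><path d="M139 17l-32 10-33 15-33 19-24 17"/></g><g data-elev="550"><path d="M17 411l10 2 14 1 69-2 19-2 13-6 10-9 6-10 3-14-3-14-8-12-13-8-16-5-26 0-36 5-24 5-18 9"/><path d="M453 406l8 1 5-1 4-4 2-5 6-47 12-63 1-17-5-15-13-11-19-7-20-1-13 3-12 5-11 8-9 9-7 10-4 12-3 14 1 13 3 15 5 14 7 14 11 14 12 14 13 11 14 9z"/><path d="M45 177l4 1 5-3 13-12 8-14 1-6-2-4-4 0-5 2-12 12-9 14-1 6z"/><path d="M47 93l12-2 26-8 54-25 24-9 24-6 19-3 24 1 21 4 69 25 13 3-7-6-24-10-51-18-37-8-36-1-21 3-19 4-36 13-20 11-20 13-13 12-3 4z"/></g><g data-elev="600"><path d="M106 391l17 0 7-3 6-5 3-5 1-7-2-6-5-6-12-5-16 0-17 5-13 10-2 6 5 6 13 6z"/><path d="M433 355l5 0 5-2 9-11 10-23 5-22-1-15-4-10-8-7-12-4-16 2-15 8-9 12-5 16 1 18 8 17 12 15 8 4z"/></g>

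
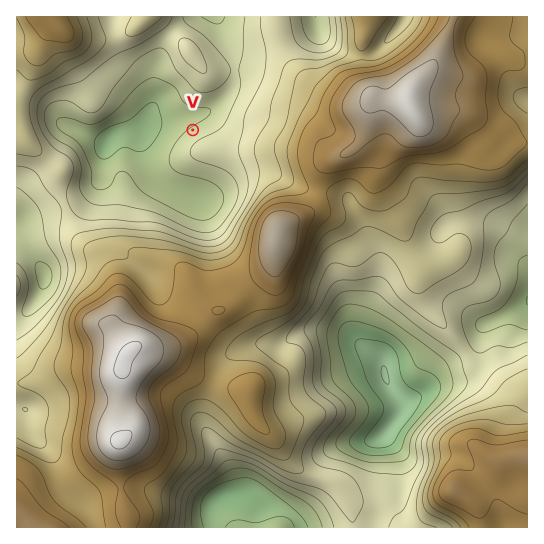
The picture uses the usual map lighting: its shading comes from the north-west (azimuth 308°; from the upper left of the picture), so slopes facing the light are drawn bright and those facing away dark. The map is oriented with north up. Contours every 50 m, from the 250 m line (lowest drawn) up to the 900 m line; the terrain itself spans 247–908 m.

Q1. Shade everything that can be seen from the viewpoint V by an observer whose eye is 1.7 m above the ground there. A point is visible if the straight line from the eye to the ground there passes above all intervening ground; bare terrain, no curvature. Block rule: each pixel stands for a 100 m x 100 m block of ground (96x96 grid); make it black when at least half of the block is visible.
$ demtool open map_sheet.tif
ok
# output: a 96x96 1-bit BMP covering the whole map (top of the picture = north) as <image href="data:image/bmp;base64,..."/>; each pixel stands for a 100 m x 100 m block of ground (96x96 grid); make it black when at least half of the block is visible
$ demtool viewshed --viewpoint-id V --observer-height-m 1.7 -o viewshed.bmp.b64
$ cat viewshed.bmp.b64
<image width="96" height="96" href="data:image/bmp;base64,Qk2+BAAAAAAAAD4AAAAoAAAAYAAAAGAAAAABAAEAAAAAAIAEAAATCwAAEwsAAAIAAAAAAAAA////AAAAAAAAAAAAAAAAAAAAAAAAAAAAAAAAAAAAAAAAAAAAAAAAAAAAAAAAAAAAAAAAAAAAAAAAAAAAAAAAAAAAAAAAAAAAAAAAAAAAAAAAAAAAAAAAAAAAAAAAAAAAAAAAAAAAAAAAAAAAAAAAAAAAAAAAAAAAAAAAAAAAAAAAAAAAAAAAAAAAAAAAAAAAAAAAAAAAAAAAAAAAAAAAAAAAAAAAAAAAAAAAAAAAAAAAAAAAAAAAAAAAAAAAAAAAAAAAAAAAAAAAAAAAAAAAAAAAAAAAAAAAAAAAAAAAAAAAAAAAAAAAAAAAAAAAAAAAAAAAAAAAAAAAAAAAAAAAAAAAAAAAAAAAAAAAAAAAAAAAAAAAAAAAAAAAAAAAAAAAAAAAAAAAAAAAAAAAAAAAAAAAAAAAAAAAAAAAAAAAAAAAAAAAAAAAAAAAAAAAAAAAAAAAAAAAAAAAAAAAAAAAAAAAAAAAAAAAAAAAAAAAAAAAAAAAAAAAAAAAAAAAAAAAAAAAAAAAAAAAAAAAAAAAAAAAAAAAAAAAAAAAAAAAAAAAAAAAAAAAAAAAAAAAAAeAAAAAAAAAAAAAAA+AAAAAAAAAAAAAAAcAAAAAAAAAAAAAAAcAAAAAAAAAAAAAAAYAAAAAAAAAAAAAD44AAAAAAAAAAAAAB/4AAAAAAAAAAAAAAf4AAAAAAAAAAAAAAPwAAAAAAAAAAAAAAHwAAAAAAAAAAAAAAHgAAAAAAAAAAAAAADgAAAAAAAAAAAAAADAAAAAAAAAAAAAAAAAAAAAAAAAAAAAAAAAAAAAAAAAAAAAAAAAAAAAAAAAAAAAAAABAAAAAAAAAAAAAAAPAAAAAAAAAAAAAA/+AAAAAAAAAAAAAD/8AAAAAAAAAAAAAH/4AAAAAAAAAAAAAP/wAAAIAAAAAAAAAP/AAAAMAAAAAAAAAP/AAAAOAAAAAAAAAP/AAAAHAAAAAAAAAf/AAAAAAAAAAAAAAf/AAAAAAAAAAAAAAf/AAAAAAAAAAAAAAfjgAAAAAAAAAAAAAfhgAAAAAAAAAAAAAfhwAAAAAAAAAAAAAfxwAAAACAAAAAAAAf5wAAAAGAAAAAAAA/54AAAAeAAAAAAAH/54AAAA+AAAAAAAP/54AAAB+AAAAAAAf/58AAAf+AAAAAAA//9+AAA/+AAAAAAA////g4D/+AAAAAAB////////+AAAAAAB/h//////+AAAAAAB+A///////BgAAAAD8A////////wAAAAD8A////////wAAAAD4A////////wAAAAB4A////////wAAAAB8A////////4AAAAA/j//////8/4AAAAA//////P/8PgAAAAAf////8H/4HAAAAAAP////4D/wAAAAAAAP///3wD/AAAAAAAAP///3gB/AAAAAAAAH///3AA+AAAAAAAAH///4AA+AAAAAAAAD///4AAeAAAAAAAAA///4AAeAAAAAAAAAf4f4AAeAAAAAAAAAfwP4AAMAAAAAAAAAfgH4AAMAAAAAAAAAfgD4AAMAAcAAAAA="/>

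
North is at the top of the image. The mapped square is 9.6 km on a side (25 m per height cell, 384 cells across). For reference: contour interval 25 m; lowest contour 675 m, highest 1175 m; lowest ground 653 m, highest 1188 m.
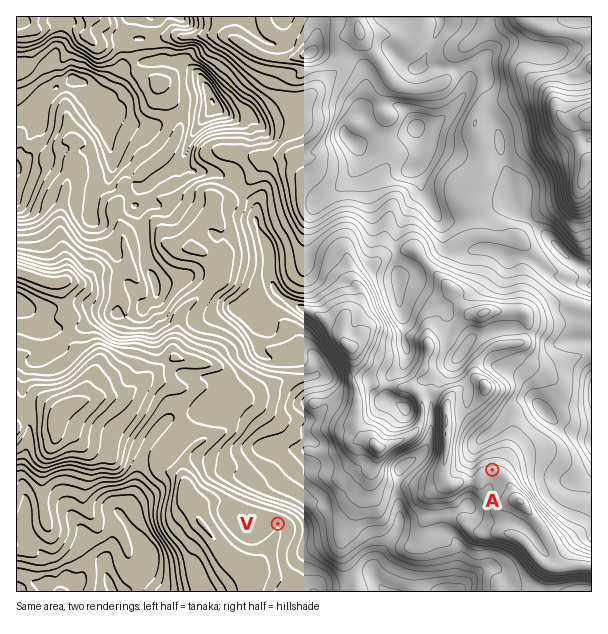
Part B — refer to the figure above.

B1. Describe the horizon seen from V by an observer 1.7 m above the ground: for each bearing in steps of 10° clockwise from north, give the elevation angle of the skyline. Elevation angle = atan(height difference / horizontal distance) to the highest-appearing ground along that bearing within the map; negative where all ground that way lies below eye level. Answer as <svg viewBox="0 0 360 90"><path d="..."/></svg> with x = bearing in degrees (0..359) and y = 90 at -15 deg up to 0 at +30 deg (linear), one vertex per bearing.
<svg viewBox="0 0 360 90"><path d="M0 33l10-1 10 0 10 0 10 1 10 1 10 1 10 1 10 2 10 1 10 0 10 2 10 4 10 2 10 3 10 2 10 2 10 3 10 3 10 2 10 2 10-1 10-4 10-2 10-4 10-2 10-1 10 2 10 1 10 2 10 0 10-3 10-6 10-5 10-3 10-3"/></svg>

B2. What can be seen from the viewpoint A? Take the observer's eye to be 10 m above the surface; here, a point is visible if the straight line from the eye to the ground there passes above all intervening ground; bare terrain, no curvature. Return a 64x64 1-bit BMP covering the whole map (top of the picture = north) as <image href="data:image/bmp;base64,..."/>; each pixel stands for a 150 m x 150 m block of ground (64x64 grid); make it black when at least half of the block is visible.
<image width="64" height="64" href="data:image/bmp;base64,Qk0+AgAAAAAAAD4AAAAoAAAAQAAAAEAAAAABAAEAAAAAAAACAAATCwAAEwsAAAIAAAAAAAAA////AAAAAAAAAAAAAAAAAAAAAAAAAAAAAAAAAAAAAAAAAAAAAAAAAAAAAAAAAAAAAAAAAAAAAAAAAAAAAAAYAAAAAAAAADgAAAAAAAAAEAAAAAAAAAAMAAAAAAAAAA8AAAAAAAAADwAAAAAAAADeAAAAAAAAAcwAAAAAAAAAzAAAAAAAAADGAAAAAAAAAOAAAAAAAAAA/mAAAAAAAAD/gAAAAAAAAP+MAAAAAAAA/xwAAAAAAADfPAAAAAAAAF/8AAAAAAAAAPwAAAAAAAAB/AAAAAAAAAH/AAAAAAAAAcMAAAAAAAADwAAAAAAAAAA/AAAAAAAAAD8AAAAAAAAABwAAAAAAAAAHAAAAAAAAAAAAAAAAAAAAAAAAAAAAAAAAAAAAAAAAAAAAAAAAAAAAAAAAAAAAAAABAAAAAAAAAAMAAAAAAAAAAwAAAAAAAAAHAAAAAAAAAAcAAAAAAAAADwAAAAAAAAAPAAAAAAAAAA8AAAAAAAAADwAAAAAAAAAPAAAAAAAAAB8AAAAAAAAAPgAAAAAAAAA+AAAAAAAAAH4AAAAAAAAAfwAAAAAAAAB/AAAAAAAAAPAAAAAAAAAA4AAAAAAAAADAAAAAAAAAAIAAAAAAAAAAgAAAAAAAAAAAAAAAAAAAAAAAAAAAAAAAAAAAAAAAAAAAAAAAAAAAAMAAAAAAAAABgA=="/>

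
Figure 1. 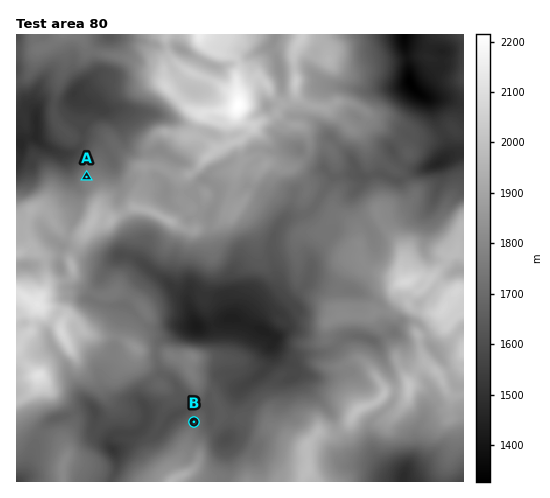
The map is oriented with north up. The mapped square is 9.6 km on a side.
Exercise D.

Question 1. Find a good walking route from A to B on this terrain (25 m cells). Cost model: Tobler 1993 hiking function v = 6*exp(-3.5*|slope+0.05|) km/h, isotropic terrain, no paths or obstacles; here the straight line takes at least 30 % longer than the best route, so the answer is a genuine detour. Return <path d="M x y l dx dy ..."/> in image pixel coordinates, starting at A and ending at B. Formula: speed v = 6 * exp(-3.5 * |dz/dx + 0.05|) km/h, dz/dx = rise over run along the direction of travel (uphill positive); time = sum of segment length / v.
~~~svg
<path d="M87 177l0 14-9 16 0 4-1 2 0 5-7 14 0 7 8 16 0 4 10 18 0 10 3 7 6 5 9 5 4 4 23 11 14 14 10 19 0 6 3 7 6 6 7 3 5 5 7 14 7 7 3 2 1 2 0 13-2 5"/>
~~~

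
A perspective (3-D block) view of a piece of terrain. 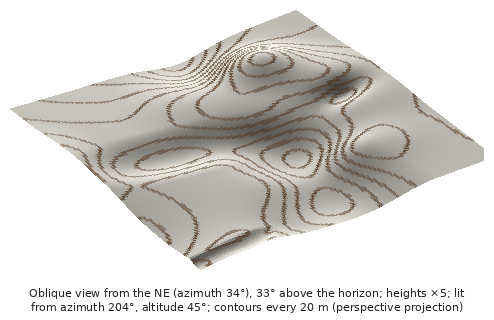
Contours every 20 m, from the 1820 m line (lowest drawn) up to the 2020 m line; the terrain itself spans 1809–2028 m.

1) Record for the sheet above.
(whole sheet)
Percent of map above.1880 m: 92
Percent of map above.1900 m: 79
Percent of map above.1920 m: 63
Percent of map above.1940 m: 42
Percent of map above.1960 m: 13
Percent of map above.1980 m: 4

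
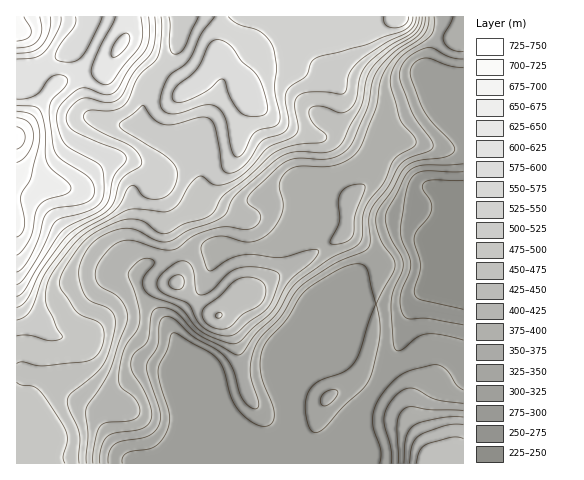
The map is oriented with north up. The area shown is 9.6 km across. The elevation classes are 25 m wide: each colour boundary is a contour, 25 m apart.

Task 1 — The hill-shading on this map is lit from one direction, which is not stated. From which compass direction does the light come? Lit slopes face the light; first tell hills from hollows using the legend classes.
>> E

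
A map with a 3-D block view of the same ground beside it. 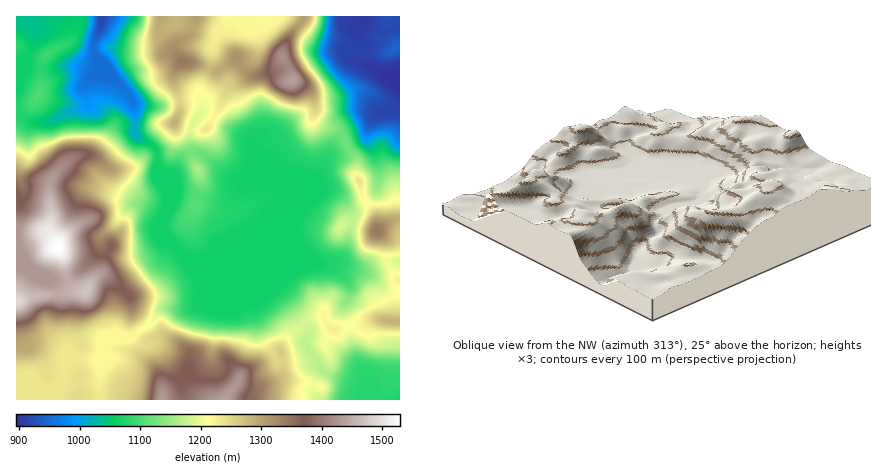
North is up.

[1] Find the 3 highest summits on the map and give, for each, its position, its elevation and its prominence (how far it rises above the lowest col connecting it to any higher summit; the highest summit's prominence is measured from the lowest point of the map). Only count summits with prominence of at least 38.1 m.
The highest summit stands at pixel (58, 248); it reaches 1529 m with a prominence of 634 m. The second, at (292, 80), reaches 1437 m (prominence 317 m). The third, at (182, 62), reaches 1342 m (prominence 60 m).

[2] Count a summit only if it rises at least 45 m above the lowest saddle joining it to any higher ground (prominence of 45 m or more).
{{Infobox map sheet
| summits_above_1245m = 4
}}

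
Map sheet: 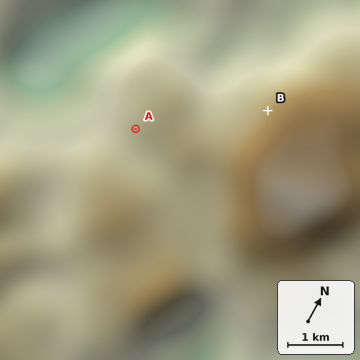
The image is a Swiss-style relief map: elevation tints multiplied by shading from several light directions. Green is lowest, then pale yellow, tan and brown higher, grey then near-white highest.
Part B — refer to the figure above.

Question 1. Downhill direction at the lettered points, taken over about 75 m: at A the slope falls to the SW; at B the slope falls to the W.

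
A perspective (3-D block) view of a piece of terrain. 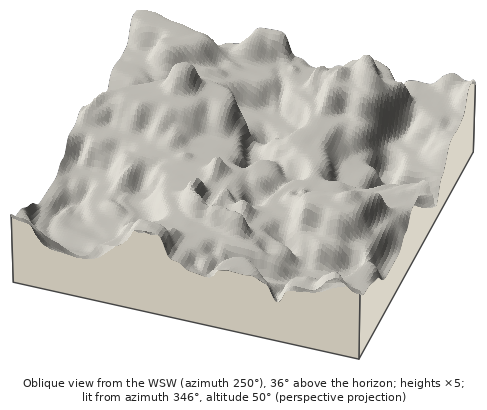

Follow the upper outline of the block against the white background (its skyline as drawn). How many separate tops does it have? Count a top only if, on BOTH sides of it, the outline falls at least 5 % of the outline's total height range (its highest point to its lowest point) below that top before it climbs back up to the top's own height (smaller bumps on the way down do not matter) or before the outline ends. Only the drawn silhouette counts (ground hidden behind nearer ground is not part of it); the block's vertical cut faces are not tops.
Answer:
3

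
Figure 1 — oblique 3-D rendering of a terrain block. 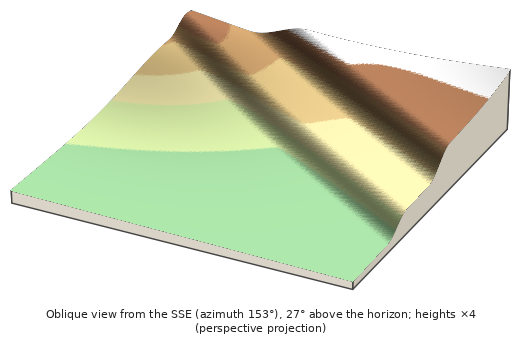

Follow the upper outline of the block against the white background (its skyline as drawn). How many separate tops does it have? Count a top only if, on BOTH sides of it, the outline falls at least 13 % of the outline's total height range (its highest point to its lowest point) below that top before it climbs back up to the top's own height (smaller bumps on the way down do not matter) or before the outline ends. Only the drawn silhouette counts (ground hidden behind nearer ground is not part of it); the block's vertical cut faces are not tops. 1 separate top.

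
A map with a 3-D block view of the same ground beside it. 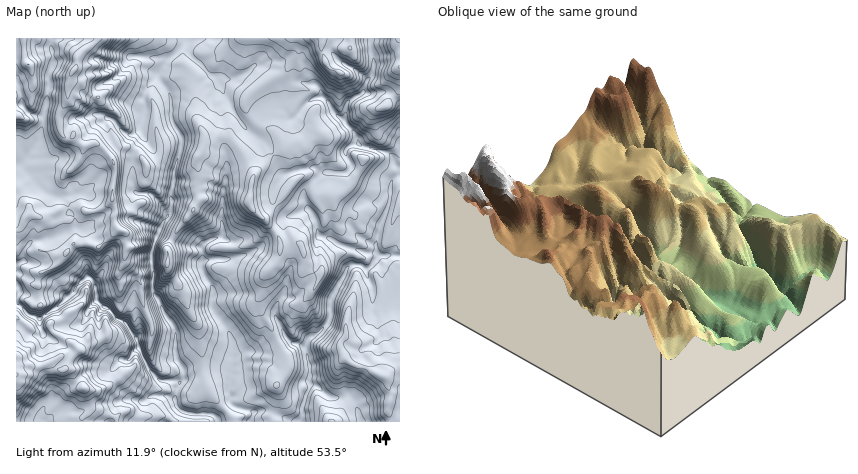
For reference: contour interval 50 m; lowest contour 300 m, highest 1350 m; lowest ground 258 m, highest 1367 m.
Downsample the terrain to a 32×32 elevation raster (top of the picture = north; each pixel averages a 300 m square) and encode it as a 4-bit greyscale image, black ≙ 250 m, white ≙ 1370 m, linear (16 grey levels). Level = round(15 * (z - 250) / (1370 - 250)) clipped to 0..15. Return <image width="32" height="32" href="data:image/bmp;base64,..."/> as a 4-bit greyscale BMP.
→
<image width="32" height="32" href="data:image/bmp;base64,Qk12AgAAAAAAAHYAAAAoAAAAIAAAACAAAAABAAQAAAAAAAACAAATCwAAEwsAABAAAAAAAAAAAAAAABEREQAiIiIAMzMzAERERABVVVUAZmZmAHd3dwCIiIgAmZmZAKqqqgC7u7sAzMzMAN3d3QDu7u4A////AHZmZ2ZUQyERESESERNDI1WXZnd2VDMhIiERIiESIiNVuXeJhlQyISIhEiMxEiI0VsqYmHZlQhEiIRI0MhJERWbLqqhmVUMhIiESNEITVWZmuqqpdlQ0ISMhEjNCE1ZmVamZqYdlRSIzIRI0MhNWVVWZiYiIdEYyNCEjRDMiRlREmIiHd1VlI0QiNEREQjZURImHiGV2ZDRTIkVUVlMlVESJh2dWh3NGUyNFZVZkJENEiZh2V5h0ZlMjRWZWZjNDNJqphnepdIZCNEV3Z3dCMzOZqqiIqnWHQzNFZ3d2UzMzqqq6qquFhkNERVd3ZURDM6qqqqu7hWdURFVnd2RFQzS6qqqruXVXdlVnh2ZVVUQ0u6qru7mHVodleYdmVmVUNKqqqqu5l2aIdoqHdmZmVESqqqqruJhmiHaJh4dmZmREqqq6q7mZdomHiYd3dmZlRJqqu7u5mXaJh4mIiHd2ZlSqqrzMqZiGiYiIiIiHdmZUqqzMy6mIhnmYiIiIiIZWZbu9zLqYeHaJiIiIiIiGZ3bbvcuqqHh3iId4iIiIdomYzL3tu5h3Z3d3iIiIh3eJqt297cuod2d3d4iIiIeJiJrevO7LqXZnd3d4iIiJu5ir7szu25h3Z3d3d4iZm8uprO3M3tuXd3d3eIiImay8yaztzN7tqYh3Z3iZmaq8zMms"/>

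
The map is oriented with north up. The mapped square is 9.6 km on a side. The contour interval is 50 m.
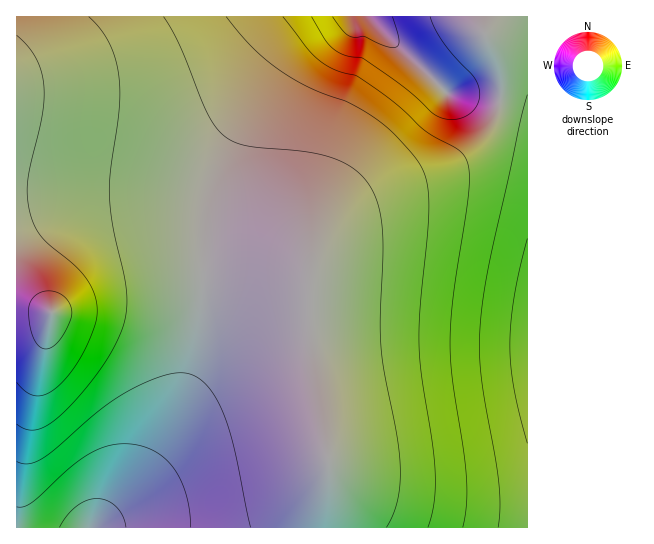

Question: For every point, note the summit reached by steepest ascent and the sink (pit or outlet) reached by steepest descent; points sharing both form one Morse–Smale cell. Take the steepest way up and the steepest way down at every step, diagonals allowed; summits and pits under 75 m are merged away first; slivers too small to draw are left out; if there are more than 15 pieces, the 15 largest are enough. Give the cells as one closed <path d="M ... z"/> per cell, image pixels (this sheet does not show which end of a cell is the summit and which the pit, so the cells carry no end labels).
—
<path d="M485 16l-468 0-1 291 37 5 45-25 28-8 31-3 76 3 58 6 14 4 4 5 1 13 1-37 2-16 14-27 14-14 29-18 67-24 21-11 19-15 14-18 9-24 1-29-6-23-11-18z"/><path d="M527 16l-42 1-1 16 11 18 5 16 1 30-5 20-19 28-19 15-21 11-55 18-31 16-24 22-11 19-5 24 0 72 5 45 13 78-5 50 1 13 203-1z"/><path d="M171 276l-37 1-20 4-31 12-30 19-24-4-13 1 1 219 307-1 5-62-16-96-4-75-4-5-30-6z"/>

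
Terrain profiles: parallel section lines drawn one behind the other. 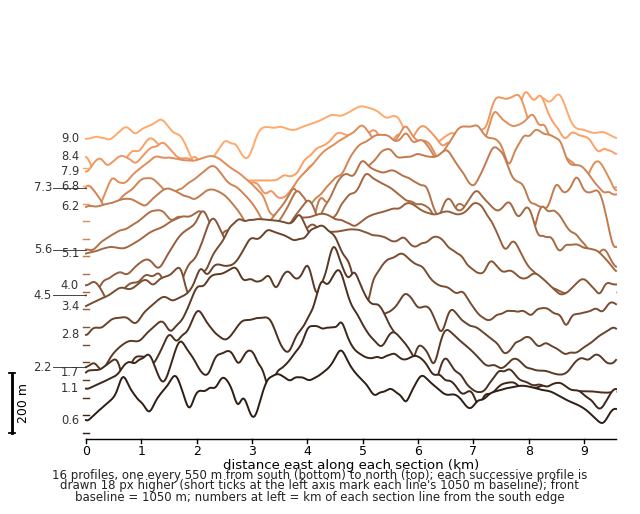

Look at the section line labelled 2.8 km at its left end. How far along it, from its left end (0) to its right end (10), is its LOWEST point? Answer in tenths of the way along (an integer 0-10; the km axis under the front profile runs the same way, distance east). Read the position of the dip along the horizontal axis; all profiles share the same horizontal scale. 9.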